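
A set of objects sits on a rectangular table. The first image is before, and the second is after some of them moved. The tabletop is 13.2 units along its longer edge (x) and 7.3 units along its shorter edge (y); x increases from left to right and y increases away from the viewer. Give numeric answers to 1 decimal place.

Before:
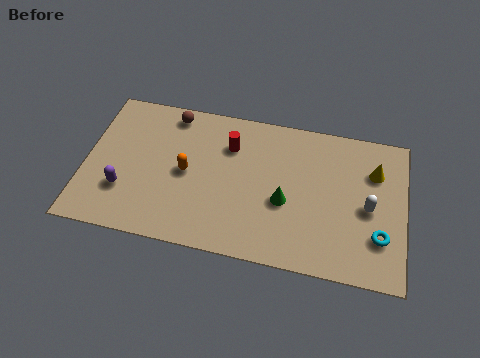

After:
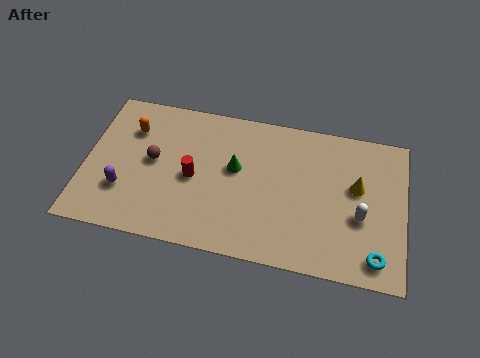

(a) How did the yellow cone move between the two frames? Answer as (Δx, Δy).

(-0.7, -0.9)

From the two frames, the yellow cone sits at roughly (11.9, 5.2) before and (11.2, 4.3) after.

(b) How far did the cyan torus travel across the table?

1.0

The cyan torus moved from about (12.2, 2.1) to (12.1, 1.1), a distance of √(0.1² + 1.0²) ≈ 1.0.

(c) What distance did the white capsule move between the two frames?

0.6

The white capsule moved from about (11.7, 3.4) to (11.4, 2.9), a distance of √(0.3² + 0.5²) ≈ 0.6.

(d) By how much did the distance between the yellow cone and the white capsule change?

-0.4

The distance was about 1.8 in the first image and 1.4 in the second, so they moved 0.4 units closer together.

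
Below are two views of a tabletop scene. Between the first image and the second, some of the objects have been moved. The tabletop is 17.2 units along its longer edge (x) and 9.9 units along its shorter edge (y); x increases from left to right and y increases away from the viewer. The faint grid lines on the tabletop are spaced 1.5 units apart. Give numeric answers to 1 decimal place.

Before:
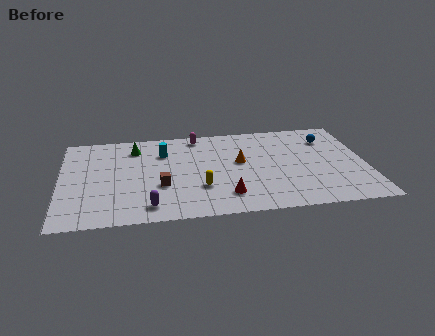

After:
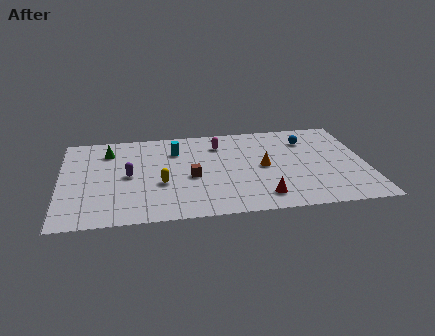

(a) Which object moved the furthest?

the purple capsule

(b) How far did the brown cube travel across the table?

1.8

The brown cube moved from about (5.6, 3.6) to (7.3, 4.3), a distance of √(1.7² + 0.7²) ≈ 1.8.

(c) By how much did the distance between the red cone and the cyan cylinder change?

+1.2

The distance was about 6.1 in the first image and 7.3 in the second, so they moved 1.2 units further apart.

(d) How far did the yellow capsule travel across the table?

2.3

From (7.8, 3.1) to (5.6, 3.8), the yellow capsule covered √(2.2² + 0.7²) ≈ 2.3 units.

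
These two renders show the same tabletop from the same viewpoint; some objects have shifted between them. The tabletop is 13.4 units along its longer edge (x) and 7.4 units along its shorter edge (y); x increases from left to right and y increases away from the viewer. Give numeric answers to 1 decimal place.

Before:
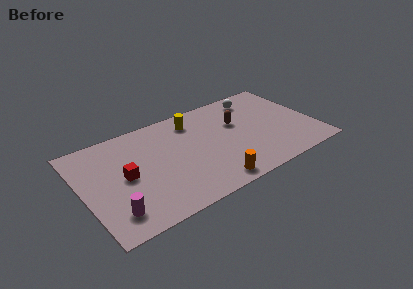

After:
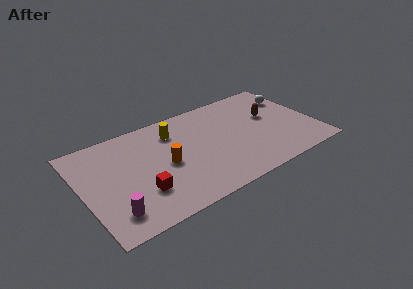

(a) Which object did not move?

the magenta cylinder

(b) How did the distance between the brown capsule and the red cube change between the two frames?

+1.4

The distance was about 6.8 in the first image and 8.2 in the second, so they moved 1.4 units further apart.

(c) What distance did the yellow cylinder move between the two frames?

1.2

The yellow cylinder was near (6.7, 6.0) before and (5.5, 5.7) after, so it travelled √(1.2² + 0.3²) ≈ 1.2 units.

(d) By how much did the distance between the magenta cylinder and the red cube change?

-0.6

The distance was about 2.4 in the first image and 1.8 in the second, so they moved 0.6 units closer together.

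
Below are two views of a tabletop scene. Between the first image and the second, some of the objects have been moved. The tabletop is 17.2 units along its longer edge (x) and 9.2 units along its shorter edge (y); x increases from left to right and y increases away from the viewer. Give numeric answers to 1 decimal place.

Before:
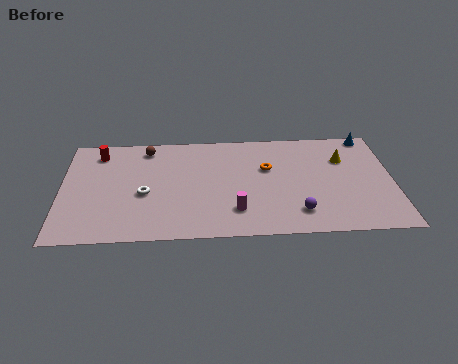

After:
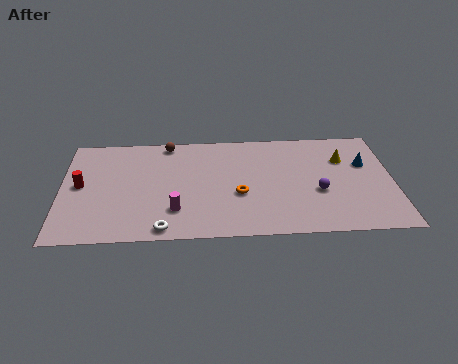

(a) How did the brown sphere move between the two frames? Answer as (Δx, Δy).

(1.1, 0.4)

The brown sphere was at about (4.4, 7.9) and moved to about (5.5, 8.3).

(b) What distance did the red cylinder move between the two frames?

2.9

From (1.9, 7.6) to (1.0, 4.8), the red cylinder covered √(0.9² + 2.8²) ≈ 2.9 units.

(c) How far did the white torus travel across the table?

3.2

The white torus was near (4.3, 3.9) before and (5.3, 0.9) after, so it travelled √(1.0² + 3.0²) ≈ 3.2 units.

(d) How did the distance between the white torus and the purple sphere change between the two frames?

+0.3

The distance was about 8.1 in the first image and 8.4 in the second, so they moved 0.3 units further apart.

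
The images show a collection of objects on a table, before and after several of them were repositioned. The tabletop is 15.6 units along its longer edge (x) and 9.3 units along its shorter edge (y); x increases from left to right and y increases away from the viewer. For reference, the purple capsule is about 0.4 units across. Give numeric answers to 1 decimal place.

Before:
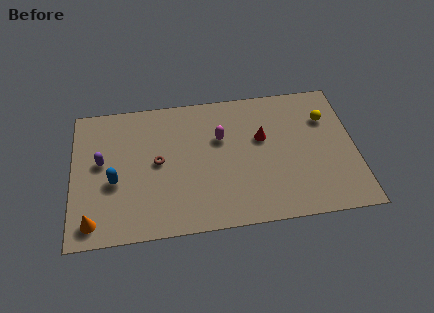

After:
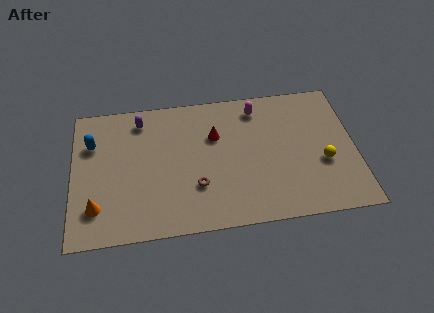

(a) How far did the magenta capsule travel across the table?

2.8

The magenta capsule was near (8.2, 6.0) before and (10.3, 7.8) after, so it travelled √(2.1² + 1.8²) ≈ 2.8 units.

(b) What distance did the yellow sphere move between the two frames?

3.0

From (14.1, 6.6) to (13.8, 3.6), the yellow sphere covered √(0.3² + 3.0²) ≈ 3.0 units.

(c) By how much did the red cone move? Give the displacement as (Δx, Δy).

(-2.6, 0.5)

The red cone was at about (10.5, 5.7) and moved to about (7.9, 6.2).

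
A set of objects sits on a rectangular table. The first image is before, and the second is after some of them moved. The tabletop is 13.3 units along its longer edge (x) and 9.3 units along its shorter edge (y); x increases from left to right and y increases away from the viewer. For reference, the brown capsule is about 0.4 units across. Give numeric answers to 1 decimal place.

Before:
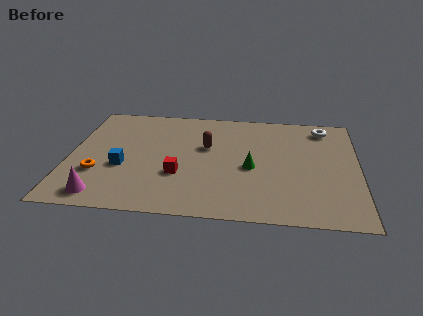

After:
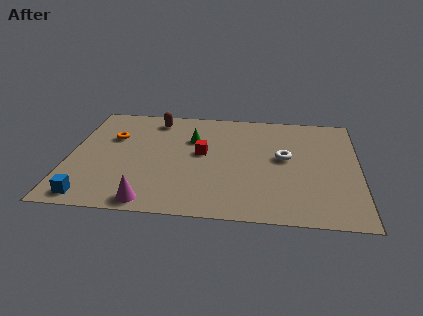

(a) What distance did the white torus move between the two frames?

3.3

From (11.7, 7.9) to (9.9, 5.1), the white torus covered √(1.8² + 2.8²) ≈ 3.3 units.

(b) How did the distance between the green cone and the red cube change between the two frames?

-2.1

The distance was about 3.4 in the first image and 1.3 in the second, so they moved 2.1 units closer together.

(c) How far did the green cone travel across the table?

3.6

The green cone was near (8.4, 4.1) before and (5.6, 6.3) after, so it travelled √(2.8² + 2.2²) ≈ 3.6 units.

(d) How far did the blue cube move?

2.9

The blue cube was near (2.5, 3.6) before and (1.2, 1.0) after, so it travelled √(1.3² + 2.6²) ≈ 2.9 units.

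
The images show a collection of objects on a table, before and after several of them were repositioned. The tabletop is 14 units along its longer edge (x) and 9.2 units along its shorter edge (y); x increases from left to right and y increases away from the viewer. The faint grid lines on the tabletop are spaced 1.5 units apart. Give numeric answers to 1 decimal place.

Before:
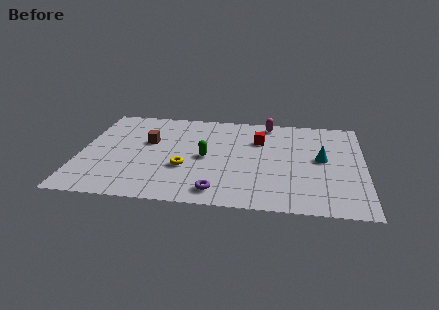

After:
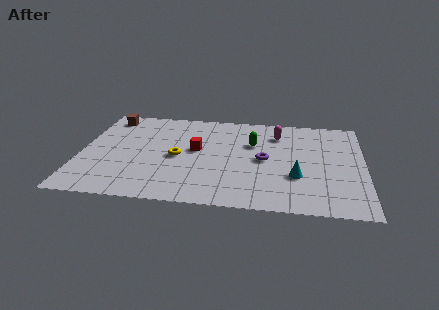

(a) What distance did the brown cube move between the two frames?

3.1

From (3.3, 5.6) to (1.2, 7.9), the brown cube covered √(2.1² + 2.3²) ≈ 3.1 units.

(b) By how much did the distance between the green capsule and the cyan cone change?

-2.1

Before: roughly 5.7 units apart; after: 3.6. That's 2.1 units closer together.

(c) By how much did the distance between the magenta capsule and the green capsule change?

-3.2

Before: roughly 4.8 units apart; after: 1.6. That's 3.2 units closer together.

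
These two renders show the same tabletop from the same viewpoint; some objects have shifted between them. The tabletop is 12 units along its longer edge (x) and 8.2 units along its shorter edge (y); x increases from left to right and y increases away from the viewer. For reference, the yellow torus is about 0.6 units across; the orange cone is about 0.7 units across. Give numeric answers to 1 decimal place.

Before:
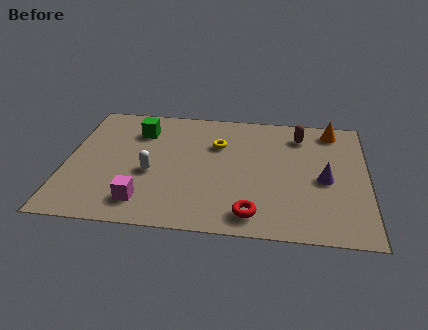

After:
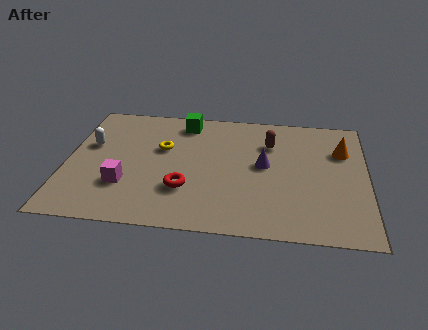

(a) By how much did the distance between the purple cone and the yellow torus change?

-0.5

Before: roughly 4.7 units apart; after: 4.2. That's 0.5 units closer together.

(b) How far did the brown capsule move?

1.4

The brown capsule was near (9.3, 6.6) before and (8.1, 5.9) after, so it travelled √(1.2² + 0.7²) ≈ 1.4 units.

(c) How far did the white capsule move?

3.0

The white capsule was near (3.4, 3.4) before and (0.9, 5.0) after, so it travelled √(2.5² + 1.6²) ≈ 3.0 units.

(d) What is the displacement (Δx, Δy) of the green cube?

(1.8, 0.8)

The green cube started near (2.8, 6.2) and ended near (4.6, 7.0).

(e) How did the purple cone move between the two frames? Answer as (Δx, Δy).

(-2.4, 0.7)

The purple cone was at about (10.3, 3.7) and moved to about (7.9, 4.4).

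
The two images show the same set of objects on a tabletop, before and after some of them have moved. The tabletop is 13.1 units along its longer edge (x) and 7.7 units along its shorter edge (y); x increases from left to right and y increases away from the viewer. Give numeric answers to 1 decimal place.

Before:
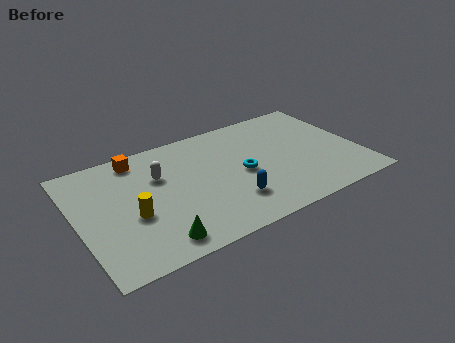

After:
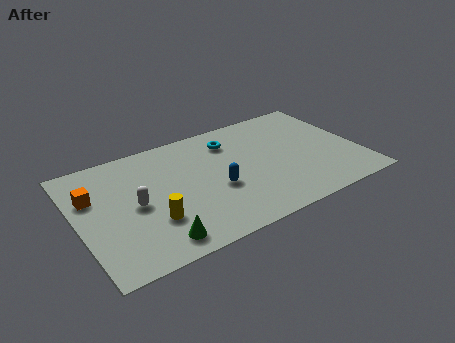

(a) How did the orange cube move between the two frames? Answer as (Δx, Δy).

(-2.3, -1.6)

From the two frames, the orange cube sits at roughly (3.1, 6.7) before and (0.8, 5.1) after.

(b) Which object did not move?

the green cone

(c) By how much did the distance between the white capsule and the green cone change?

-1.4

Before: roughly 4.1 units apart; after: 2.7. That's 1.4 units closer together.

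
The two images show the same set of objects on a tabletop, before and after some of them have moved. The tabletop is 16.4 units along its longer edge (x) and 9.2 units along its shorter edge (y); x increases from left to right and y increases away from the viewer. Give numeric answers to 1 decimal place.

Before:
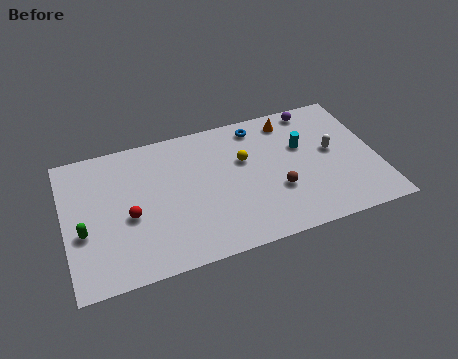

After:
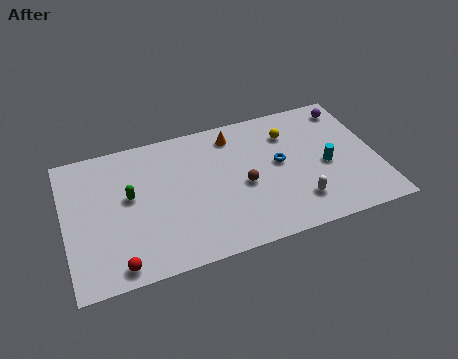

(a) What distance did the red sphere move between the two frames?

3.0

From (3.3, 3.9) to (2.5, 1.0), the red sphere covered √(0.8² + 2.9²) ≈ 3.0 units.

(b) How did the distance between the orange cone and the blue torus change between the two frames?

+1.8

The distance was about 1.7 in the first image and 3.5 in the second, so they moved 1.8 units further apart.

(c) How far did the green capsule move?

3.0

The green capsule moved from about (0.9, 3.6) to (3.4, 5.2), a distance of √(2.5² + 1.6²) ≈ 3.0.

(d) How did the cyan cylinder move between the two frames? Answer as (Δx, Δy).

(1.1, -1.7)

The cyan cylinder was at about (12.6, 5.8) and moved to about (13.7, 4.1).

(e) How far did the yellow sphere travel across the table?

2.7

From (9.5, 5.8) to (12.0, 6.9), the yellow sphere covered √(2.5² + 1.1²) ≈ 2.7 units.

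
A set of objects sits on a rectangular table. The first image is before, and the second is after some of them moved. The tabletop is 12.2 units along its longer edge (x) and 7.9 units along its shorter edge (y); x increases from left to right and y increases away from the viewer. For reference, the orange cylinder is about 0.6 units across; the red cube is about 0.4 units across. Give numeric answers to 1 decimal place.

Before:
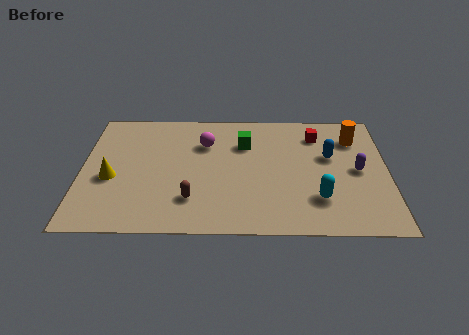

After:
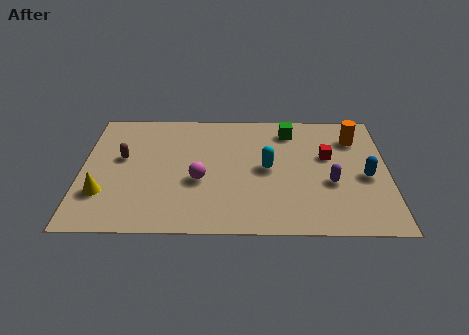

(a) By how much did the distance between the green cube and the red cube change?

-0.7

They were about 3.0 units apart before and 2.3 after — 0.7 units closer together.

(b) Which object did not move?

the orange cylinder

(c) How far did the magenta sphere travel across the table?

2.4

From (4.9, 5.6) to (4.7, 3.2), the magenta sphere covered √(0.2² + 2.4²) ≈ 2.4 units.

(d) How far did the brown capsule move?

3.8

From (4.4, 2.0) to (1.6, 4.6), the brown capsule covered √(2.8² + 2.6²) ≈ 3.8 units.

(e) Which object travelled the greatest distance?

the brown capsule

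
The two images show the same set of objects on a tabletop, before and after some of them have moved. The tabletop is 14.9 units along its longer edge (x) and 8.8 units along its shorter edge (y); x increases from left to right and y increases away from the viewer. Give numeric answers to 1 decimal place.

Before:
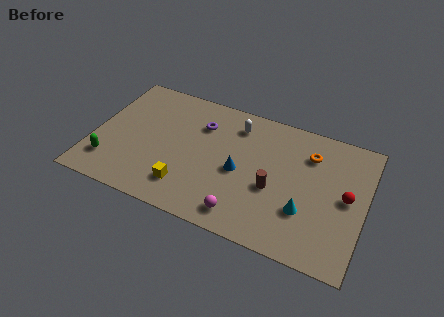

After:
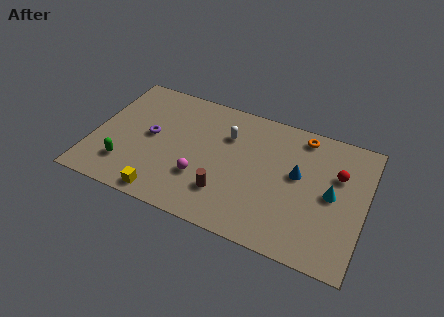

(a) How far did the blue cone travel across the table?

3.3

The blue cone was near (8.1, 4.0) before and (11.2, 5.0) after, so it travelled √(3.1² + 1.0²) ≈ 3.3 units.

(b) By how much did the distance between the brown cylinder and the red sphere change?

+2.8

The distance was about 4.0 in the first image and 6.8 in the second, so they moved 2.8 units further apart.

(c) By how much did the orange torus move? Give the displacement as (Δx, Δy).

(-0.5, 1.1)

From the two frames, the orange torus sits at roughly (11.7, 6.6) before and (11.2, 7.7) after.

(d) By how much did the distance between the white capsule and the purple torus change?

+2.4

Before: roughly 2.0 units apart; after: 4.4. That's 2.4 units further apart.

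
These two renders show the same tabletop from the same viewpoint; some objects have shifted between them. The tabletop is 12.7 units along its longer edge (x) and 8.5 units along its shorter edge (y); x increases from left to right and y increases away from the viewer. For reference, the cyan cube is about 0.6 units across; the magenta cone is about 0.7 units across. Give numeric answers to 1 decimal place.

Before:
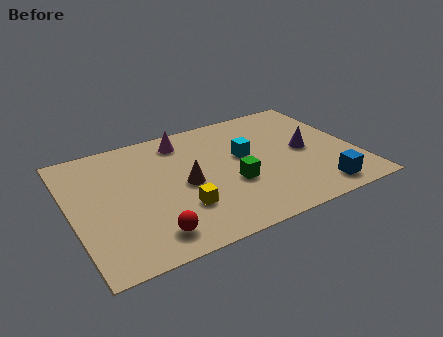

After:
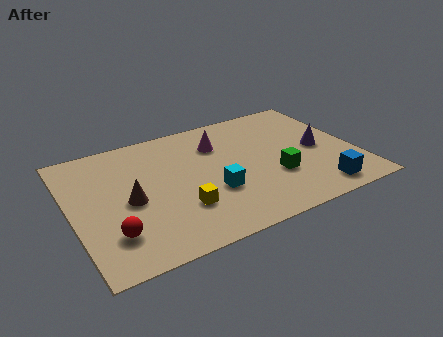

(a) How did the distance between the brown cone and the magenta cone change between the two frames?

+1.8

Before: roughly 3.1 units apart; after: 4.9. That's 1.8 units further apart.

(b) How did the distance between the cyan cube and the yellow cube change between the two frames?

-2.4

They were about 4.0 units apart before and 1.6 after — 2.4 units closer together.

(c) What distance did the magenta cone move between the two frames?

1.7

The magenta cone moved from about (5.3, 7.1) to (6.8, 6.2), a distance of √(1.5² + 0.9²) ≈ 1.7.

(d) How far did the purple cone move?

0.6

The purple cone moved from about (10.5, 4.2) to (11.1, 4.1), a distance of √(0.6² + 0.1²) ≈ 0.6.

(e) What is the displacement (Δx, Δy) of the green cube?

(1.9, -0.3)

From the two frames, the green cube sits at roughly (7.0, 3.2) before and (8.9, 2.9) after.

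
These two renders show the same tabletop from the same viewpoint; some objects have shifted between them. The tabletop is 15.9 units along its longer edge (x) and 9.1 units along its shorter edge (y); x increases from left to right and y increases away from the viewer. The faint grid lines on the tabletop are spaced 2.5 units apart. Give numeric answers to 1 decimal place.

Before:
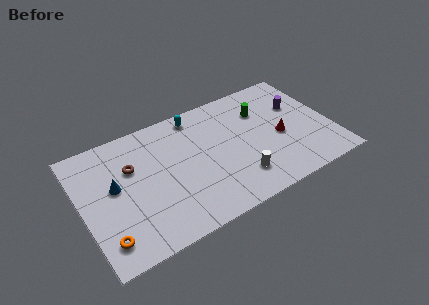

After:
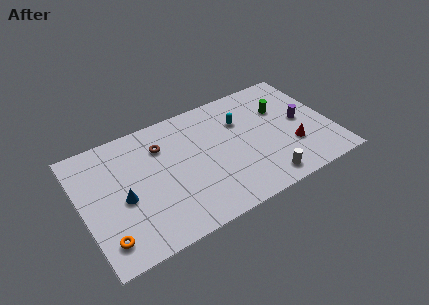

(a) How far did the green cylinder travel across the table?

1.3

From (11.8, 6.5) to (13.0, 6.1), the green cylinder covered √(1.2² + 0.4²) ≈ 1.3 units.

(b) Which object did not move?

the orange torus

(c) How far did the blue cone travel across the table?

1.2

From (2.1, 5.1) to (2.5, 4.0), the blue cone covered √(0.4² + 1.1²) ≈ 1.2 units.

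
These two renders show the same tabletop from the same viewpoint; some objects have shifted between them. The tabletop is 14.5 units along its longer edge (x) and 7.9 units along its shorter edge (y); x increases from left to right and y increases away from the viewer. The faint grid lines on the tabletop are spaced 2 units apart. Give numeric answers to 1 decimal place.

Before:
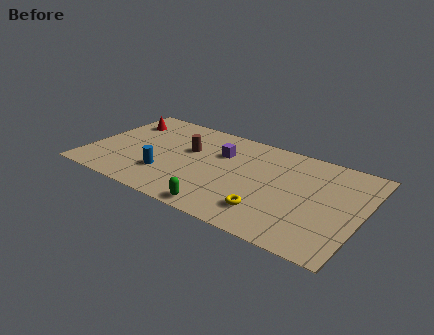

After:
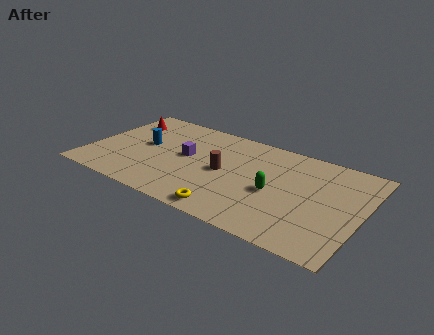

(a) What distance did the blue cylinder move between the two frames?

2.5

From (4.3, 2.3) to (2.8, 4.3), the blue cylinder covered √(1.5² + 2.0²) ≈ 2.5 units.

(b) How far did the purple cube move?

2.0

From (6.8, 5.4) to (5.1, 4.3), the purple cube covered √(1.7² + 1.1²) ≈ 2.0 units.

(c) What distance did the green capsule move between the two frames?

3.6

The green capsule moved from about (7.6, 0.8) to (10.0, 3.5), a distance of √(2.4² + 2.7²) ≈ 3.6.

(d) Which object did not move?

the red cone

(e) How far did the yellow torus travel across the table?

2.1

The yellow torus moved from about (9.9, 1.8) to (8.0, 0.9), a distance of √(1.9² + 0.9²) ≈ 2.1.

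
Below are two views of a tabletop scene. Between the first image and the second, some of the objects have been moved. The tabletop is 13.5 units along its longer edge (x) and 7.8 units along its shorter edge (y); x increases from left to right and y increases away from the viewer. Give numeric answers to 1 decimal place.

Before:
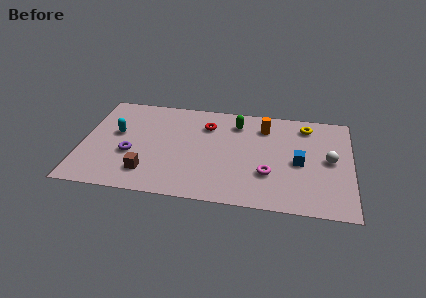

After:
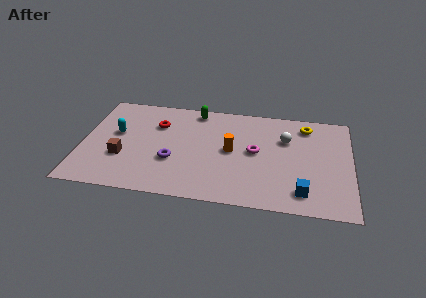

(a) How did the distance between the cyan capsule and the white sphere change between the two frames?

-2.2

They were about 10.7 units apart before and 8.5 after — 2.2 units closer together.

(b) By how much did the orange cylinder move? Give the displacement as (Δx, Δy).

(-1.6, -2.1)

From the two frames, the orange cylinder sits at roughly (9.1, 6.1) before and (7.5, 4.0) after.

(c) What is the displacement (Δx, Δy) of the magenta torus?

(-0.7, 1.6)

The magenta torus was at about (9.4, 2.5) and moved to about (8.7, 4.1).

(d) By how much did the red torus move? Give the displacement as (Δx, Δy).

(-2.5, -0.3)

The red torus was at about (6.2, 5.8) and moved to about (3.7, 5.5).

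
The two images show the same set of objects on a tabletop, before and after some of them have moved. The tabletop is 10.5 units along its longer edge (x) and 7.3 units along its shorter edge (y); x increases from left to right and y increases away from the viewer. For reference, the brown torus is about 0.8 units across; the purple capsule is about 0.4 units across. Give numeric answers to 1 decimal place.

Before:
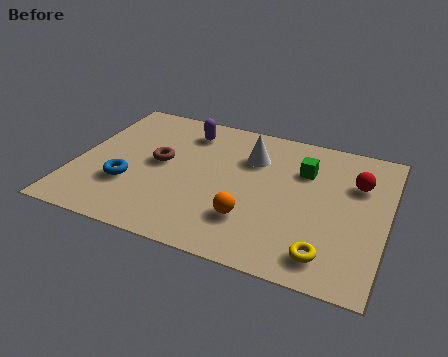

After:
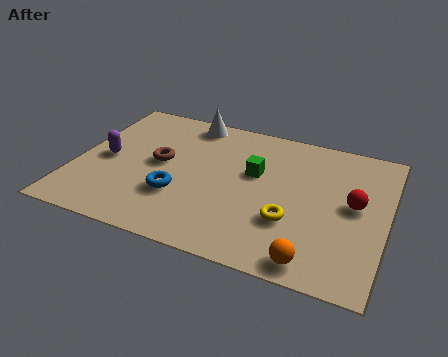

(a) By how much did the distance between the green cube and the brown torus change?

-1.7

The distance was about 4.9 in the first image and 3.2 in the second, so they moved 1.7 units closer together.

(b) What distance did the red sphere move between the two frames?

1.1

From (9.4, 5.0) to (9.4, 3.9), the red sphere covered √(0.0² + 1.1²) ≈ 1.1 units.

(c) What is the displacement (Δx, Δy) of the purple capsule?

(-2.5, -2.4)

The purple capsule was at about (3.5, 5.9) and moved to about (1.0, 3.5).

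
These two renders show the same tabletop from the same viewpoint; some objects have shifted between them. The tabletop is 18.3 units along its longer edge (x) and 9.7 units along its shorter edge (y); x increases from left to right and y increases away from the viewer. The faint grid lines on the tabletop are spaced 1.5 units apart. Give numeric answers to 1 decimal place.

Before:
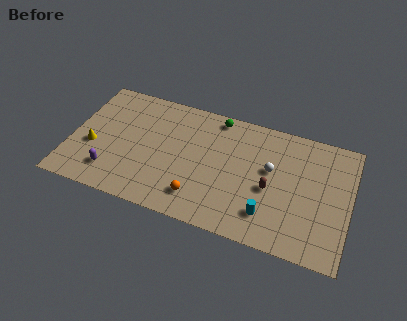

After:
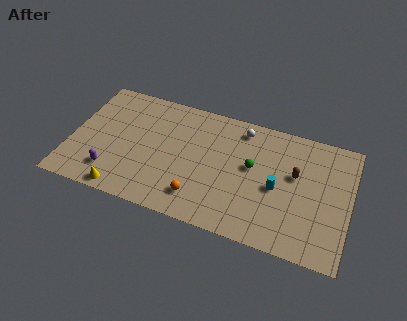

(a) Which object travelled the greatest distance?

the green sphere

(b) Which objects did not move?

the orange sphere and the purple capsule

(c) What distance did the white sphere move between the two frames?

3.3

From (13.1, 5.7) to (11.0, 8.3), the white sphere covered √(2.1² + 2.6²) ≈ 3.3 units.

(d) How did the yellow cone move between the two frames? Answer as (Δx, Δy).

(2.3, -2.9)

From the two frames, the yellow cone sits at roughly (1.5, 3.8) before and (3.8, 0.9) after.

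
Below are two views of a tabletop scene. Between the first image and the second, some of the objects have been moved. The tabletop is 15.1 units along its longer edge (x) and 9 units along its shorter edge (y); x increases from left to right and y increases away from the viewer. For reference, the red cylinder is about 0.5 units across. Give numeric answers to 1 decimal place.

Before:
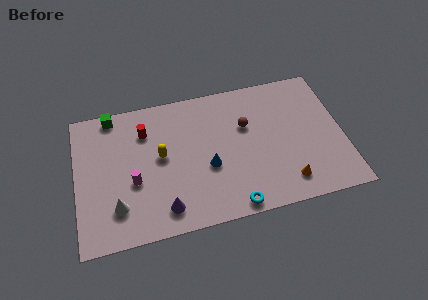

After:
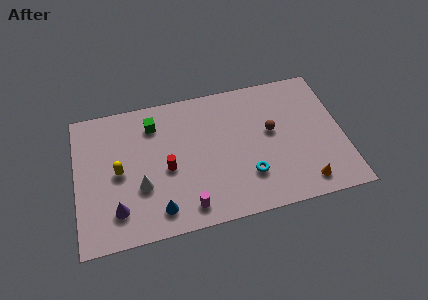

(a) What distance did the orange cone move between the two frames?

1.0

The orange cone moved from about (11.7, 1.6) to (12.7, 1.3), a distance of √(1.0² + 0.3²) ≈ 1.0.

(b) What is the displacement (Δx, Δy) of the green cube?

(2.3, -1.1)

The green cube was at about (2.2, 8.2) and moved to about (4.5, 7.1).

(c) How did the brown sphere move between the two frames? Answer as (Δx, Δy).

(1.4, -0.7)

From the two frames, the brown sphere sits at roughly (9.7, 5.8) before and (11.1, 5.1) after.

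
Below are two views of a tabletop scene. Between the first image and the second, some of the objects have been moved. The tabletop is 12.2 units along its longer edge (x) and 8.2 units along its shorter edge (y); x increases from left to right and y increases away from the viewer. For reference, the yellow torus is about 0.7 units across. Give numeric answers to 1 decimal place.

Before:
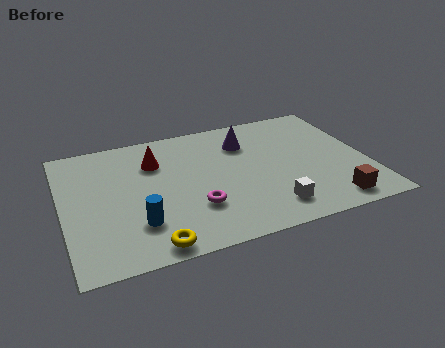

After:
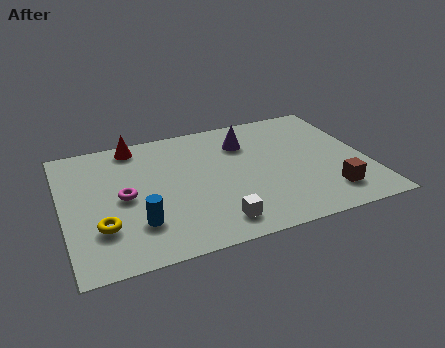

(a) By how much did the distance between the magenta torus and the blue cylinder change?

-0.5

Before: roughly 2.3 units apart; after: 1.8. That's 0.5 units closer together.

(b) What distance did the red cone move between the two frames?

1.6

The red cone moved from about (3.8, 5.9) to (3.1, 7.3), a distance of √(0.7² + 1.4²) ≈ 1.6.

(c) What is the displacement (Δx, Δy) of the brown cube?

(0.0, 0.6)

The brown cube was at about (10.4, 1.1) and moved to about (10.4, 1.7).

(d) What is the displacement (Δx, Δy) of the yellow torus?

(-1.8, 1.6)

The yellow torus was at about (3.2, 0.8) and moved to about (1.4, 2.4).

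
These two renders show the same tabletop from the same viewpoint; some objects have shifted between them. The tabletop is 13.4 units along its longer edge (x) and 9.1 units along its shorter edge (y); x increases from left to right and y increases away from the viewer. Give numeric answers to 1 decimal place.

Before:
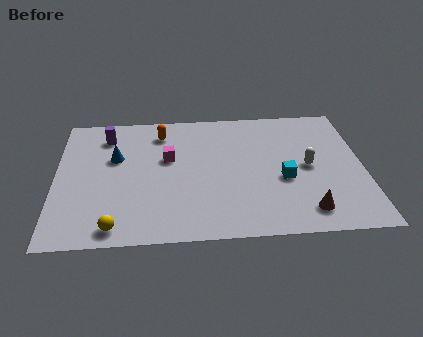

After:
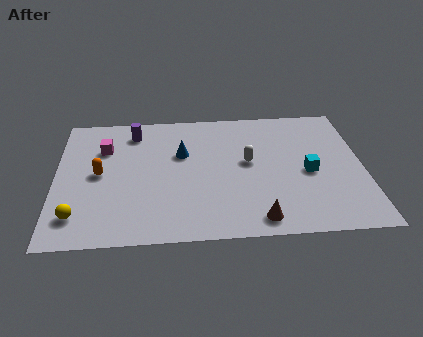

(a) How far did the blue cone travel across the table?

2.9

The blue cone moved from about (2.6, 5.7) to (5.5, 5.8), a distance of √(2.9² + 0.1²) ≈ 2.9.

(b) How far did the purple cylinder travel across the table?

1.2

From (2.2, 7.3) to (3.4, 7.5), the purple cylinder covered √(1.2² + 0.2²) ≈ 1.2 units.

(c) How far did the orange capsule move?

3.9

The orange capsule moved from about (4.6, 7.4) to (1.9, 4.6), a distance of √(2.7² + 2.8²) ≈ 3.9.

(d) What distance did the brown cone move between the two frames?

2.1

From (10.8, 1.5) to (8.7, 1.1), the brown cone covered √(2.1² + 0.4²) ≈ 2.1 units.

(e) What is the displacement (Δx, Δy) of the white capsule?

(-2.6, 0.5)

The white capsule was at about (11.0, 4.5) and moved to about (8.4, 5.0).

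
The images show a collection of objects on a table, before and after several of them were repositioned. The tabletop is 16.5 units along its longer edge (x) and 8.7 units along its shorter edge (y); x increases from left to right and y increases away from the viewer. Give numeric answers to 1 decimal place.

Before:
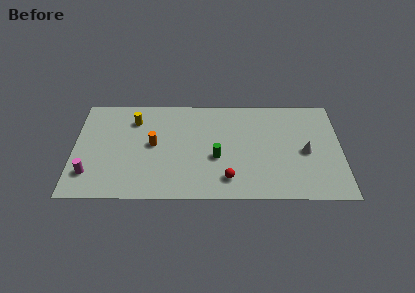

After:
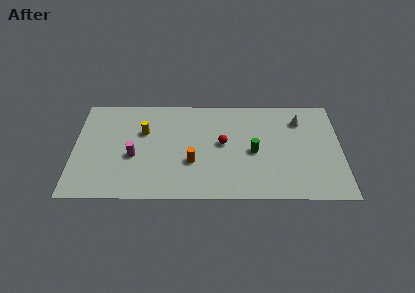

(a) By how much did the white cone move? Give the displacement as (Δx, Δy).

(-0.3, 2.7)

From the two frames, the white cone sits at roughly (14.3, 4.0) before and (14.0, 6.7) after.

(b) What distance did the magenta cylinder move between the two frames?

3.1

The magenta cylinder moved from about (1.0, 2.1) to (3.7, 3.6), a distance of √(2.7² + 1.5²) ≈ 3.1.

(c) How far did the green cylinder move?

2.4

The green cylinder was near (8.8, 3.5) before and (11.1, 4.0) after, so it travelled √(2.3² + 0.5²) ≈ 2.4 units.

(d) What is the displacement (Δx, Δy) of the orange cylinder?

(2.4, -1.5)

The orange cylinder was at about (4.9, 4.6) and moved to about (7.3, 3.1).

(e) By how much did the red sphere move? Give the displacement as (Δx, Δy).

(-0.3, 3.0)

From the two frames, the red sphere sits at roughly (9.5, 1.7) before and (9.2, 4.7) after.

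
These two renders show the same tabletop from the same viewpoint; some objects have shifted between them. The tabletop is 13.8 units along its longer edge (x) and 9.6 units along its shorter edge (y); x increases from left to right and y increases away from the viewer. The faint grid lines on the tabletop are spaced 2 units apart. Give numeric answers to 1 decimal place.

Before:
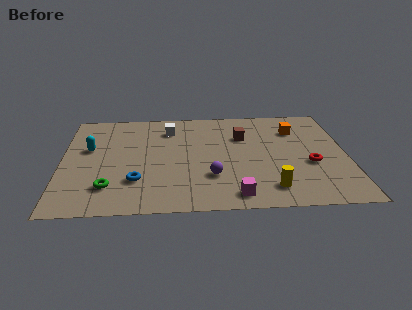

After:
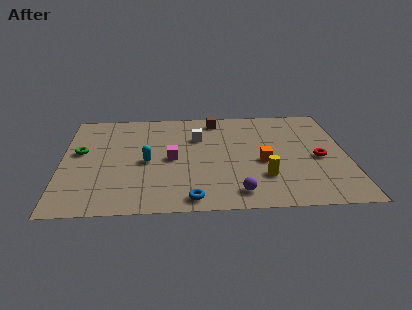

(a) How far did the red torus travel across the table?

0.6

The red torus moved from about (12.0, 3.8) to (12.4, 4.3), a distance of √(0.4² + 0.5²) ≈ 0.6.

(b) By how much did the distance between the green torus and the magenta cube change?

-1.6

They were about 6.1 units apart before and 4.5 after — 1.6 units closer together.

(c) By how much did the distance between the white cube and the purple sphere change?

+0.5

Before: roughly 5.0 units apart; after: 5.5. That's 0.5 units further apart.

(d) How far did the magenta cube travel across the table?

4.5

The magenta cube moved from about (8.3, 1.2) to (5.3, 4.6), a distance of √(3.0² + 3.4²) ≈ 4.5.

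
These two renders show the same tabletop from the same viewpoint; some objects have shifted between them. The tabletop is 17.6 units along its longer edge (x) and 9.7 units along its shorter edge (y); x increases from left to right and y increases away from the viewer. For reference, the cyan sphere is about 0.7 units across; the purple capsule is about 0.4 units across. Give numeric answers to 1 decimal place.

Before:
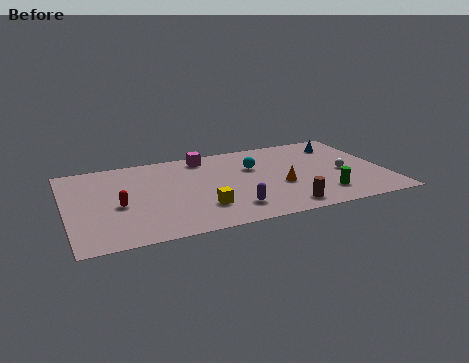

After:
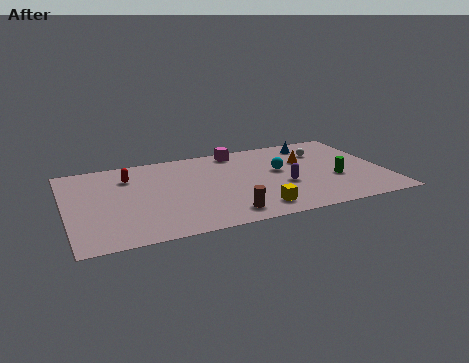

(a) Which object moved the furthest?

the purple capsule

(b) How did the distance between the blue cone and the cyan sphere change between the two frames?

-1.9

Before: roughly 5.3 units apart; after: 3.4. That's 1.9 units closer together.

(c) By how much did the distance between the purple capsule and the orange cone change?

-0.5

The distance was about 3.4 in the first image and 2.9 in the second, so they moved 0.5 units closer together.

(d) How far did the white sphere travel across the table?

2.9

From (15.3, 4.3) to (14.5, 7.1), the white sphere covered √(0.8² + 2.8²) ≈ 2.9 units.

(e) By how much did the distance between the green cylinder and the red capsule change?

+0.5

They were about 11.3 units apart before and 11.8 after — 0.5 units further apart.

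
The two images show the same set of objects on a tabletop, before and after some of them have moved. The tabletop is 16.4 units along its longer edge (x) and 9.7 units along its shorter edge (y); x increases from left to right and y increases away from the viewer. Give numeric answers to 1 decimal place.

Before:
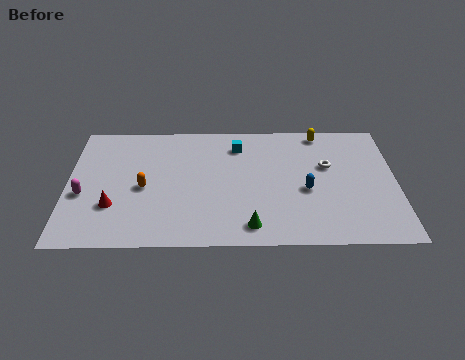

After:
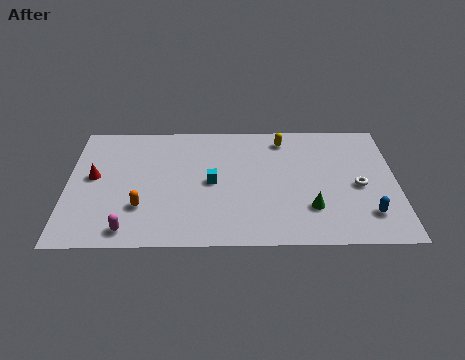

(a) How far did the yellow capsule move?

2.0

The yellow capsule was near (12.7, 8.7) before and (10.8, 8.2) after, so it travelled √(1.9² + 0.5²) ≈ 2.0 units.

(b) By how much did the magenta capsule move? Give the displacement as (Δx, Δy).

(2.3, -2.7)

The magenta capsule started near (0.8, 3.9) and ended near (3.1, 1.2).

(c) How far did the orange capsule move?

1.5

From (3.8, 4.4) to (3.7, 2.9), the orange capsule covered √(0.1² + 1.5²) ≈ 1.5 units.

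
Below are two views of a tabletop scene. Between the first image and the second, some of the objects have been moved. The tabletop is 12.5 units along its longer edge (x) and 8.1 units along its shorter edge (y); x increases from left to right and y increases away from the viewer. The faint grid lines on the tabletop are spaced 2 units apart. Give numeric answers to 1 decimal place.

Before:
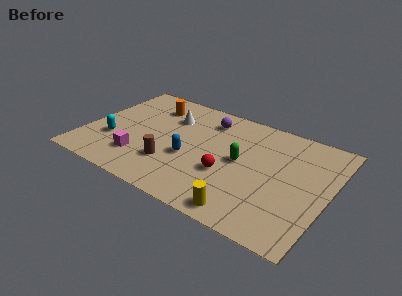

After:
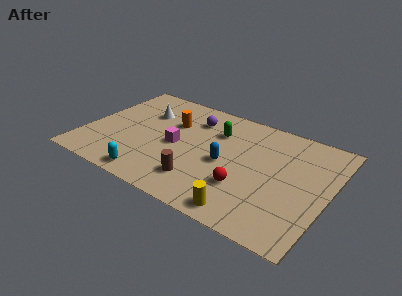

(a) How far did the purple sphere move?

0.8

From (5.9, 6.5) to (5.2, 6.2), the purple sphere covered √(0.7² + 0.3²) ≈ 0.8 units.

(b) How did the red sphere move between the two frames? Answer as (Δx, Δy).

(1.0, -0.5)

From the two frames, the red sphere sits at roughly (7.5, 3.0) before and (8.5, 2.5) after.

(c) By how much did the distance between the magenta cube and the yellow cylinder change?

-0.8

They were about 5.8 units apart before and 5.0 after — 0.8 units closer together.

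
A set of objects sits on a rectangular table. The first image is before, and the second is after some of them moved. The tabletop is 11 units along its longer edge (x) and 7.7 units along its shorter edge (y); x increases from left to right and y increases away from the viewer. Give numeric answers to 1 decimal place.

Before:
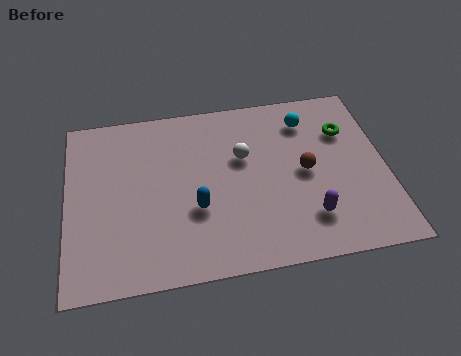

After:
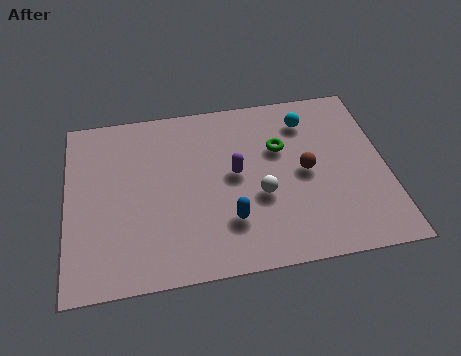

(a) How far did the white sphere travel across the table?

1.9

The white sphere was near (6.1, 4.8) before and (6.6, 3.0) after, so it travelled √(0.5² + 1.8²) ≈ 1.9 units.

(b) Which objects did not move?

the brown sphere and the cyan sphere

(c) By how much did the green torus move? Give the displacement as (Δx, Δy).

(-2.3, -0.4)

From the two frames, the green torus sits at roughly (9.7, 5.4) before and (7.4, 5.0) after.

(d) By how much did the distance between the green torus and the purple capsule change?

-2.1

Before: roughly 3.9 units apart; after: 1.8. That's 2.1 units closer together.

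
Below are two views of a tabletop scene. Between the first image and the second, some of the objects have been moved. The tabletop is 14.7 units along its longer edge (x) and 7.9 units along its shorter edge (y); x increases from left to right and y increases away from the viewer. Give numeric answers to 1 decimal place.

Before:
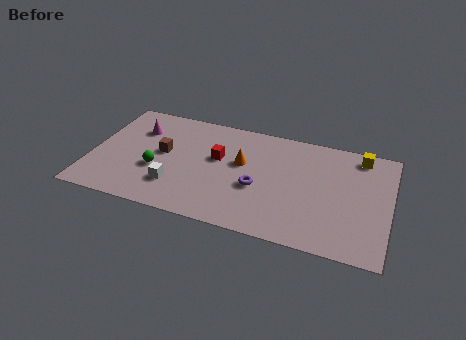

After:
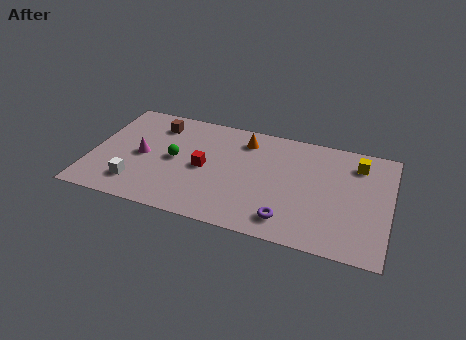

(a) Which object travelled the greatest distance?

the purple torus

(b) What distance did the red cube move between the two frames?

1.1

The red cube was near (6.2, 4.7) before and (5.6, 3.8) after, so it travelled √(0.6² + 0.9²) ≈ 1.1 units.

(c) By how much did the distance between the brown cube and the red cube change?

+0.9

The distance was about 2.7 in the first image and 3.6 in the second, so they moved 0.9 units further apart.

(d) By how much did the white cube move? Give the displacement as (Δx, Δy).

(-1.9, -0.4)

The white cube started near (4.3, 2.1) and ended near (2.4, 1.7).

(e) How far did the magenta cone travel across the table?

1.9

The magenta cone was near (2.1, 5.7) before and (2.5, 3.8) after, so it travelled √(0.4² + 1.9²) ≈ 1.9 units.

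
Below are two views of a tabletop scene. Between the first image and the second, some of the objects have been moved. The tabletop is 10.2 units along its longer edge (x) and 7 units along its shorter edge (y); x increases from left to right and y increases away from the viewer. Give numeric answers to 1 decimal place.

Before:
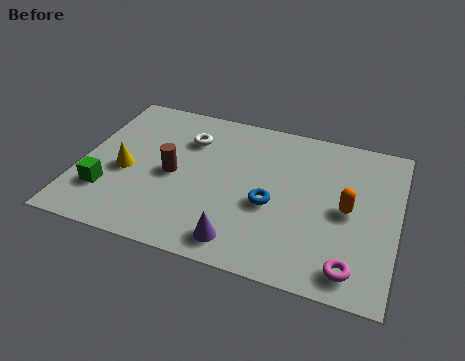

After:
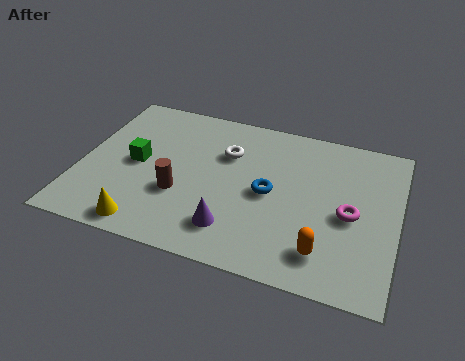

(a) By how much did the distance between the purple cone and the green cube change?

-0.6

Before: roughly 4.5 units apart; after: 3.9. That's 0.6 units closer together.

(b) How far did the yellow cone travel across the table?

2.4

From (1.5, 3.0) to (2.4, 0.8), the yellow cone covered √(0.9² + 2.2²) ≈ 2.4 units.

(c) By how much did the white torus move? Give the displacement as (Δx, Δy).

(1.3, -0.3)

The white torus started near (3.3, 5.1) and ended near (4.6, 4.8).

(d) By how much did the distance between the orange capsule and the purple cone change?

-1.1

Before: roughly 4.0 units apart; after: 2.9. That's 1.1 units closer together.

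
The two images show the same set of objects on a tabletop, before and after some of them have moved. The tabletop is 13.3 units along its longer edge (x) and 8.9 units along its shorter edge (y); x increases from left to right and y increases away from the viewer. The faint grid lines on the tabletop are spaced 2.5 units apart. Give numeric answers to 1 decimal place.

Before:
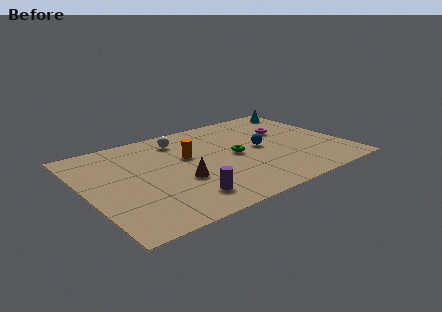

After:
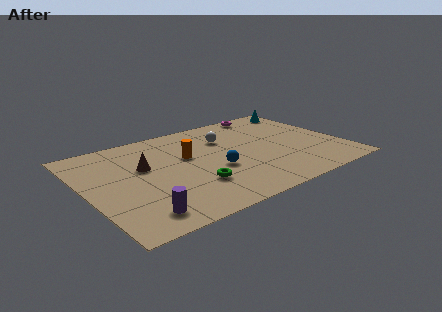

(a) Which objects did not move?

the cyan cone and the orange cylinder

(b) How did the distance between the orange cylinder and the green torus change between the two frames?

+0.3

They were about 2.5 units apart before and 2.8 after — 0.3 units further apart.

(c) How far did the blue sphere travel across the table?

2.8

The blue sphere moved from about (9.1, 4.5) to (6.5, 3.5), a distance of √(2.6² + 1.0²) ≈ 2.8.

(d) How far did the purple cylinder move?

2.4

The purple cylinder was near (4.5, 1.7) before and (2.1, 1.4) after, so it travelled √(2.4² + 0.3²) ≈ 2.4 units.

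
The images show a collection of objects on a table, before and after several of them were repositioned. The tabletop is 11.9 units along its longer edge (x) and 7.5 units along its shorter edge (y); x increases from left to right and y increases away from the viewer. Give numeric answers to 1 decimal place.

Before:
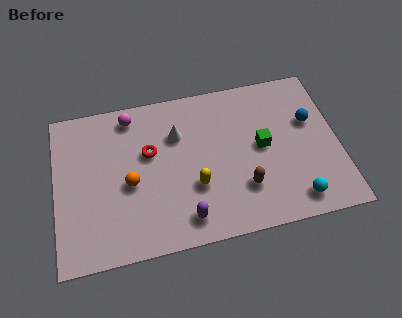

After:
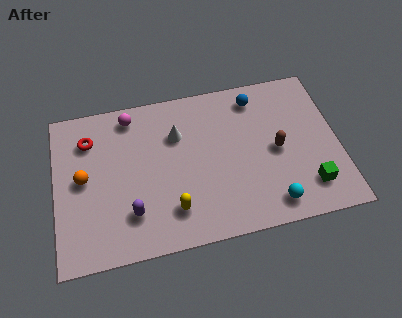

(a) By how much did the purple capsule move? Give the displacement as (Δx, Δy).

(-2.2, 0.7)

From the two frames, the purple capsule sits at roughly (5.3, 1.2) before and (3.1, 1.9) after.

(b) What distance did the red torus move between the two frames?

2.7

From (4.0, 4.6) to (1.5, 5.7), the red torus covered √(2.5² + 1.1²) ≈ 2.7 units.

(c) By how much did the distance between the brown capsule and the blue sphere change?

-1.2

The distance was about 4.0 in the first image and 2.8 in the second, so they moved 1.2 units closer together.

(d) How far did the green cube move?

2.9

From (8.7, 3.9) to (10.5, 1.6), the green cube covered √(1.8² + 2.3²) ≈ 2.9 units.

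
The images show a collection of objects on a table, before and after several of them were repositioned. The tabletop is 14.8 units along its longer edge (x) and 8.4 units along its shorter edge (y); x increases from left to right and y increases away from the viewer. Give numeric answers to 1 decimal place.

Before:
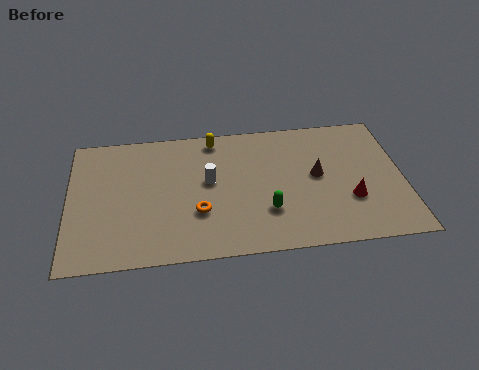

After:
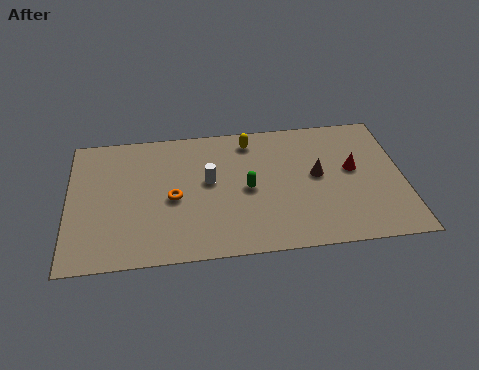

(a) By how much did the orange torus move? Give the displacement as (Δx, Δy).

(-1.1, 1.0)

The orange torus started near (5.7, 2.8) and ended near (4.6, 3.8).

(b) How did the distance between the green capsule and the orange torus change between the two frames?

+0.3

Before: roughly 3.0 units apart; after: 3.3. That's 0.3 units further apart.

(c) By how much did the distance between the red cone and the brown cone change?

-0.6

Before: roughly 2.2 units apart; after: 1.6. That's 0.6 units closer together.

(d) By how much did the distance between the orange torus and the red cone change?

+1.4

They were about 6.7 units apart before and 8.1 after — 1.4 units further apart.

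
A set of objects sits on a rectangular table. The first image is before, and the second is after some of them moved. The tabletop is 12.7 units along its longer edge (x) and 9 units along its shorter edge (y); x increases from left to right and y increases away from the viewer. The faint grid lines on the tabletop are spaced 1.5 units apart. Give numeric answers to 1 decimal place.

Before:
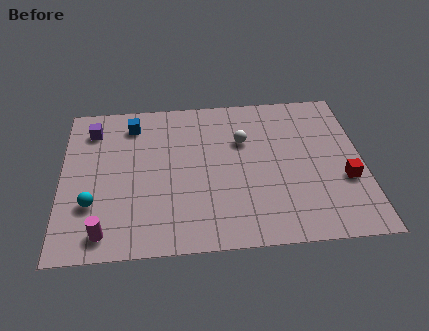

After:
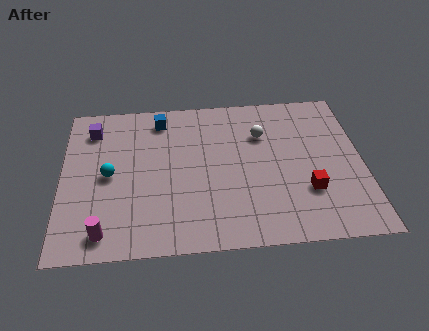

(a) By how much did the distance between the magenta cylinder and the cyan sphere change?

+1.5

The distance was about 1.7 in the first image and 3.2 in the second, so they moved 1.5 units further apart.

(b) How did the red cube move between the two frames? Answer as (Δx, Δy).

(-1.6, -0.5)

The red cube was at about (11.9, 3.3) and moved to about (10.3, 2.8).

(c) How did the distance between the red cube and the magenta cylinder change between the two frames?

-1.7

Before: roughly 10.3 units apart; after: 8.6. That's 1.7 units closer together.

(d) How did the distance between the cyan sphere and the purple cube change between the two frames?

-1.5

They were about 4.4 units apart before and 2.9 after — 1.5 units closer together.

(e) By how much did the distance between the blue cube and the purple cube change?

+1.2

They were about 1.7 units apart before and 2.9 after — 1.2 units further apart.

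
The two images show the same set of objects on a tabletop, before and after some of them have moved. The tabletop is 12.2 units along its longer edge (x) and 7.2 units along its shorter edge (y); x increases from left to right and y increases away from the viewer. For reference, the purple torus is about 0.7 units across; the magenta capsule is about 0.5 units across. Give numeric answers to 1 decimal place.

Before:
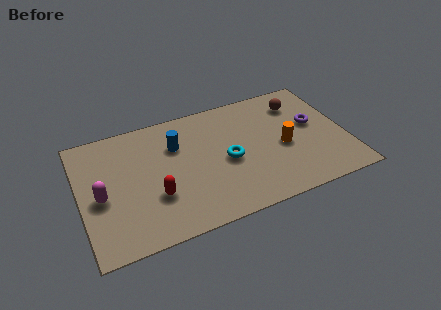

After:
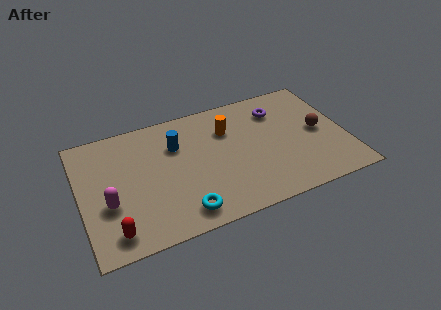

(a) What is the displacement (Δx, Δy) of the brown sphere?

(0.7, -2.0)

The brown sphere was at about (10.3, 5.6) and moved to about (11.0, 3.6).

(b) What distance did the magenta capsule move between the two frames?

0.6

From (0.9, 3.2) to (1.2, 2.7), the magenta capsule covered √(0.3² + 0.5²) ≈ 0.6 units.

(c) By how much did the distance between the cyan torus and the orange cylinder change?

+2.1

Before: roughly 2.6 units apart; after: 4.7. That's 2.1 units further apart.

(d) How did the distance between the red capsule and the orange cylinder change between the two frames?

+0.8

Before: roughly 6.1 units apart; after: 6.9. That's 0.8 units further apart.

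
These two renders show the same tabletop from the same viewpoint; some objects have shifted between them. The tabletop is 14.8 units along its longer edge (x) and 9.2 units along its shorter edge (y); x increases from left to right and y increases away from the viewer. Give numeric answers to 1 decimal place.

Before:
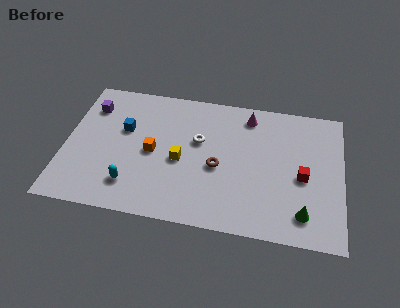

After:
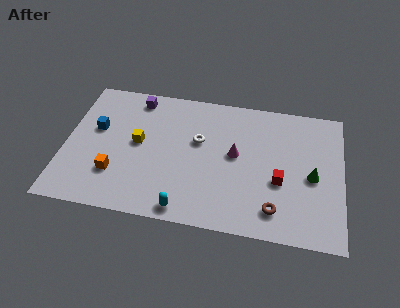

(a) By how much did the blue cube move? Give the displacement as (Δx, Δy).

(-1.5, -0.2)

The blue cube was at about (3.1, 5.7) and moved to about (1.6, 5.5).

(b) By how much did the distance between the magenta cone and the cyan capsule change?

-3.5

Before: roughly 8.3 units apart; after: 4.8. That's 3.5 units closer together.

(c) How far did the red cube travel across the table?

1.3

From (12.7, 4.1) to (11.5, 3.6), the red cube covered √(1.2² + 0.5²) ≈ 1.3 units.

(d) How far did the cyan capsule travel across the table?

3.1

The cyan capsule was near (3.7, 2.0) before and (6.6, 0.9) after, so it travelled √(2.9² + 1.1²) ≈ 3.1 units.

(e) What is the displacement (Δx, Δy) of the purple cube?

(2.4, 1.0)

From the two frames, the purple cube sits at roughly (1.2, 7.0) before and (3.6, 8.0) after.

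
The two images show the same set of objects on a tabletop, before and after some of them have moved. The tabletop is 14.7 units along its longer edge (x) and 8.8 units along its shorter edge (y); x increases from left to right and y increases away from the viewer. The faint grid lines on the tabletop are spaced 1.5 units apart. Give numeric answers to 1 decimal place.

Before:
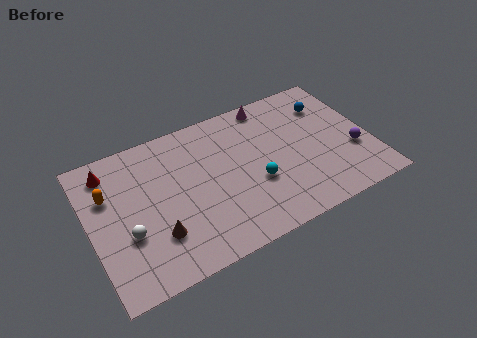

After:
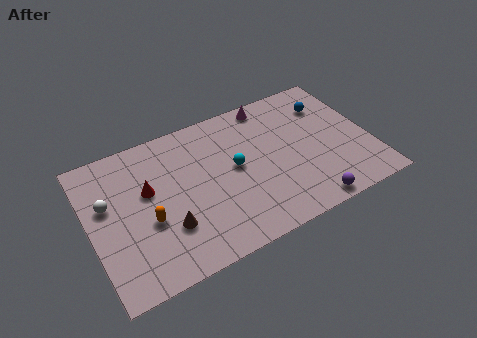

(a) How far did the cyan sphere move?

1.7

From (8.5, 3.3) to (7.6, 4.7), the cyan sphere covered √(0.9² + 1.4²) ≈ 1.7 units.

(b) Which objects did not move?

the blue sphere and the magenta cone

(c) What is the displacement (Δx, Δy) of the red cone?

(1.8, -2.0)

The red cone started near (1.3, 7.3) and ended near (3.1, 5.3).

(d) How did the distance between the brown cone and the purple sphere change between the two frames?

-3.2

The distance was about 10.5 in the first image and 7.3 in the second, so they moved 3.2 units closer together.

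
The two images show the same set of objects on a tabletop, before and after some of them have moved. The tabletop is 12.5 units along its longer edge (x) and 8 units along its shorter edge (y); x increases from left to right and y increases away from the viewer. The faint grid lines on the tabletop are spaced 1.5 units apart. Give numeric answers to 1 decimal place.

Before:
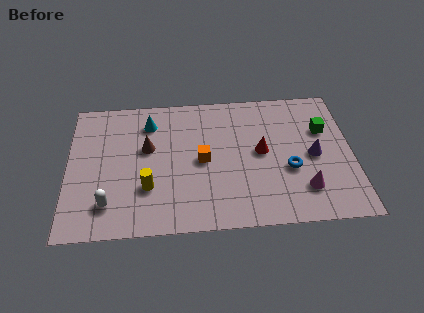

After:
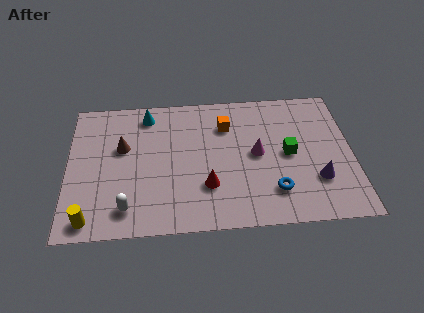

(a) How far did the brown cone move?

1.1

The brown cone was near (3.5, 4.8) before and (2.4, 4.9) after, so it travelled √(1.1² + 0.1²) ≈ 1.1 units.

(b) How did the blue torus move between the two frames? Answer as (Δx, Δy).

(-0.7, -1.2)

The blue torus started near (9.7, 3.1) and ended near (9.0, 1.9).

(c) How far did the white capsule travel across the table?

0.9

From (1.8, 1.7) to (2.6, 1.4), the white capsule covered √(0.8² + 0.3²) ≈ 0.9 units.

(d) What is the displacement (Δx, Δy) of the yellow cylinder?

(-2.5, -1.6)

The yellow cylinder started near (3.5, 2.5) and ended near (1.0, 0.9).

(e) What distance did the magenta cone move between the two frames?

3.0

The magenta cone was near (10.3, 1.9) before and (8.3, 4.1) after, so it travelled √(2.0² + 2.2²) ≈ 3.0 units.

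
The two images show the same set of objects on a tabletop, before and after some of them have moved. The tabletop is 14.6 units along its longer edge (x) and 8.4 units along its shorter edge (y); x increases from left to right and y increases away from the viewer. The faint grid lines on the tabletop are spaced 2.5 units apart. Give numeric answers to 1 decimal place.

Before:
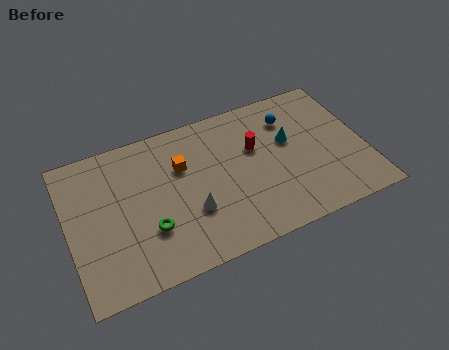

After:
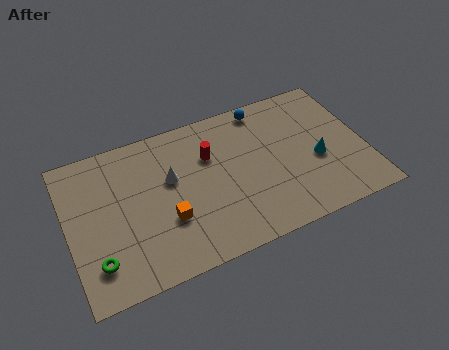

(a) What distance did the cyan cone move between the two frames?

2.0

The cyan cone was near (11.0, 5.1) before and (12.2, 3.5) after, so it travelled √(1.2² + 1.6²) ≈ 2.0 units.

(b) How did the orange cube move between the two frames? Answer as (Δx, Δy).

(-1.0, -2.7)

The orange cube was at about (5.7, 5.6) and moved to about (4.7, 2.9).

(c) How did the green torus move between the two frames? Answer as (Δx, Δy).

(-2.6, -0.8)

From the two frames, the green torus sits at roughly (3.8, 2.7) before and (1.2, 1.9) after.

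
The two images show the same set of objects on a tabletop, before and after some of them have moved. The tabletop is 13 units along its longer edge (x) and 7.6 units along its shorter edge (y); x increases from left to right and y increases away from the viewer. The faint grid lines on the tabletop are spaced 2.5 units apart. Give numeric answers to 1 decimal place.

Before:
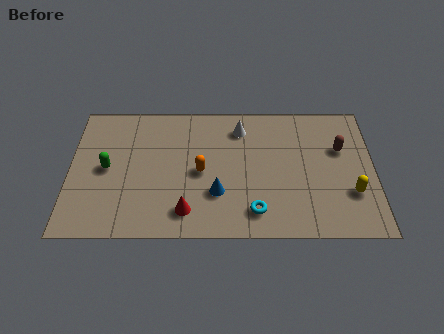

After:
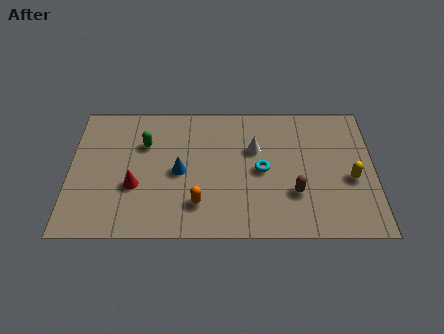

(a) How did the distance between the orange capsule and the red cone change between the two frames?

+0.6

They were about 2.3 units apart before and 2.9 after — 0.6 units further apart.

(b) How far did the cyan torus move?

2.3

The cyan torus moved from about (7.9, 1.4) to (8.2, 3.7), a distance of √(0.3² + 2.3²) ≈ 2.3.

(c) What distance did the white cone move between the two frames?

1.3

From (7.3, 6.1) to (7.9, 4.9), the white cone covered √(0.6² + 1.2²) ≈ 1.3 units.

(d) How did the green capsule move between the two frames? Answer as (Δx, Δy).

(1.6, 1.4)

The green capsule was at about (1.6, 3.8) and moved to about (3.2, 5.2).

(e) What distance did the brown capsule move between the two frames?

3.2

The brown capsule moved from about (11.6, 4.9) to (9.6, 2.4), a distance of √(2.0² + 2.5²) ≈ 3.2.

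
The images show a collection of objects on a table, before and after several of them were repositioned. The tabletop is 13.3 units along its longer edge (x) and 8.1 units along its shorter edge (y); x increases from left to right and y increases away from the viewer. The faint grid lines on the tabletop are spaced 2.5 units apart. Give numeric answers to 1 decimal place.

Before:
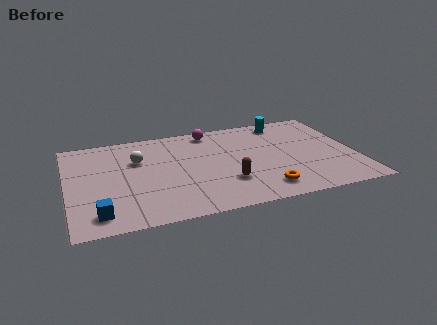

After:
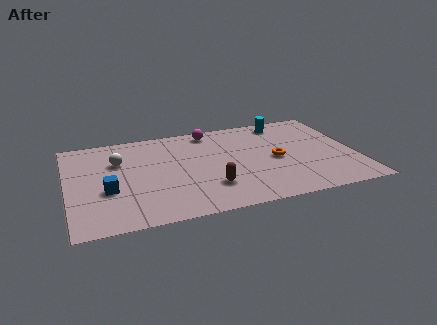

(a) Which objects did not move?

the magenta sphere and the cyan cylinder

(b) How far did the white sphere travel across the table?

0.9

The white sphere was near (3.3, 5.4) before and (2.4, 5.5) after, so it travelled √(0.9² + 0.1²) ≈ 0.9 units.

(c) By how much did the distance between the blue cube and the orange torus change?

+0.3

They were about 7.5 units apart before and 7.8 after — 0.3 units further apart.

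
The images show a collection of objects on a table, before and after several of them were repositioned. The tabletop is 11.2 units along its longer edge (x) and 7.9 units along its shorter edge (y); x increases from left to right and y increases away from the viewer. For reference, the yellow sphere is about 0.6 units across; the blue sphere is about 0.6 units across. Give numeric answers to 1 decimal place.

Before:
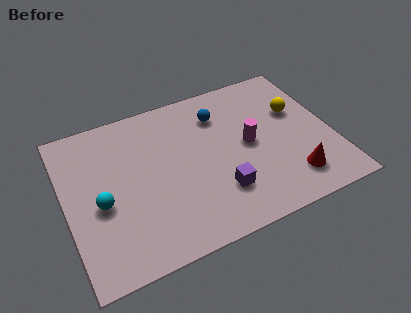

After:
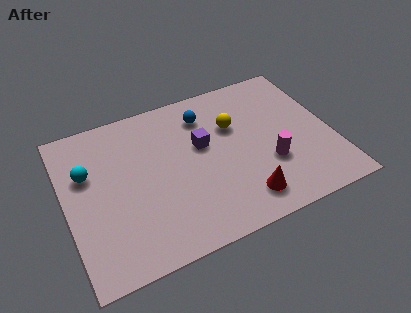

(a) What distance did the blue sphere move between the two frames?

0.6

The blue sphere moved from about (6.7, 6.0) to (6.1, 6.2), a distance of √(0.6² + 0.2²) ≈ 0.6.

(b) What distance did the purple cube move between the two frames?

2.6

The purple cube was near (6.2, 2.1) before and (5.8, 4.7) after, so it travelled √(0.4² + 2.6²) ≈ 2.6 units.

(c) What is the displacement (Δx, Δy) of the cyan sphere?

(-0.4, 1.7)

From the two frames, the cyan sphere sits at roughly (1.4, 3.4) before and (1.0, 5.1) after.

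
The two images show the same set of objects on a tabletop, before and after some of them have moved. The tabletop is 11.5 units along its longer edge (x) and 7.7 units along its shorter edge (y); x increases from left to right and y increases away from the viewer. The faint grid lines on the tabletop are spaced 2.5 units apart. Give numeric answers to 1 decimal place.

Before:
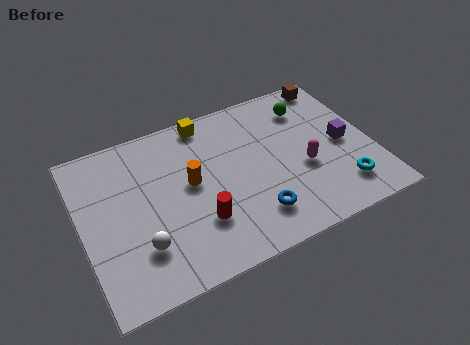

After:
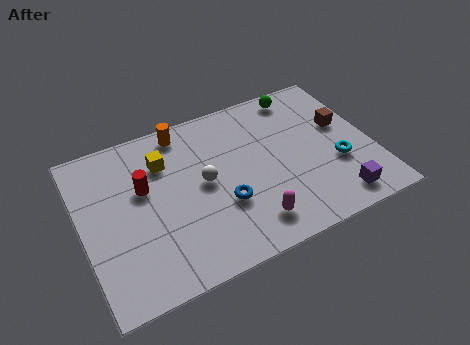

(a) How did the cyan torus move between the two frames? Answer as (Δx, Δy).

(0.0, 1.2)

The cyan torus started near (10.0, 1.6) and ended near (10.0, 2.8).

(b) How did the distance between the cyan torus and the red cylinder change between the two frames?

+2.1

The distance was about 5.6 in the first image and 7.7 in the second, so they moved 2.1 units further apart.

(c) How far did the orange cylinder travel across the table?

2.6

The orange cylinder moved from about (4.3, 4.2) to (4.3, 6.8), a distance of √(0.0² + 2.6²) ≈ 2.6.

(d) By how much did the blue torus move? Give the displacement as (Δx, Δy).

(-1.1, 1.0)

The blue torus started near (6.5, 1.7) and ended near (5.4, 2.7).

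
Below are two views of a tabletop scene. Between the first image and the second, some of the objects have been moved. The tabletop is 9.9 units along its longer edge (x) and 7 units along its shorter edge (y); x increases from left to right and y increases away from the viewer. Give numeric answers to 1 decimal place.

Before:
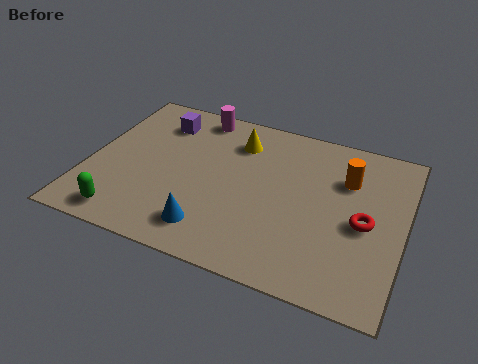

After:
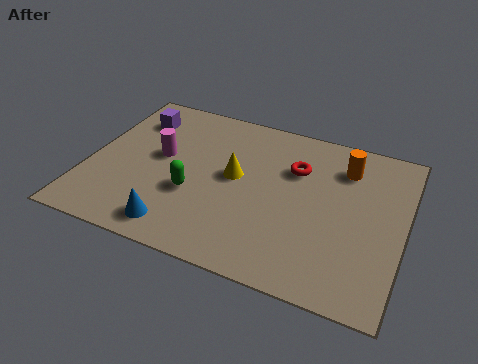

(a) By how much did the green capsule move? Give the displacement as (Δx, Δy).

(1.9, 1.7)

The green capsule was at about (1.5, 0.9) and moved to about (3.4, 2.6).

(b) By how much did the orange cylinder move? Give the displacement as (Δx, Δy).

(-0.1, 0.5)

From the two frames, the orange cylinder sits at roughly (8.0, 4.9) before and (7.9, 5.4) after.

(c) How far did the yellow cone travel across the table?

1.6

The yellow cone was near (4.5, 5.4) before and (4.6, 3.8) after, so it travelled √(0.1² + 1.6²) ≈ 1.6 units.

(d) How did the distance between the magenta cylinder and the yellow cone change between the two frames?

+0.8

Before: roughly 1.6 units apart; after: 2.4. That's 0.8 units further apart.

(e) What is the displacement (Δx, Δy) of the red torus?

(-2.3, 1.6)

From the two frames, the red torus sits at roughly (8.7, 3.2) before and (6.4, 4.8) after.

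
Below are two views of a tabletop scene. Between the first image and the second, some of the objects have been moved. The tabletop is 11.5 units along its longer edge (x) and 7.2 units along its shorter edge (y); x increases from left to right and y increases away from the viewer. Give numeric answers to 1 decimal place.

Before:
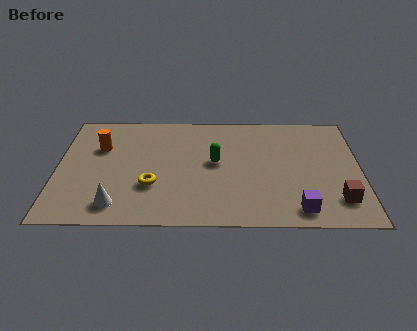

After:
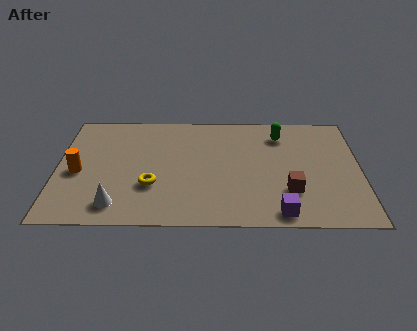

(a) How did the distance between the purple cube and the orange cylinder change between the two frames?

-0.4

The distance was about 8.4 in the first image and 8.0 in the second, so they moved 0.4 units closer together.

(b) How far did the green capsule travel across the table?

3.1

The green capsule moved from about (6.0, 3.9) to (8.5, 5.7), a distance of √(2.5² + 1.8²) ≈ 3.1.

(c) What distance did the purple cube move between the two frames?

0.7

The purple cube was near (9.1, 1.0) before and (8.4, 0.8) after, so it travelled √(0.7² + 0.2²) ≈ 0.7 units.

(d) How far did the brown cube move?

1.9

The brown cube was near (10.6, 1.6) before and (8.8, 2.1) after, so it travelled √(1.8² + 0.5²) ≈ 1.9 units.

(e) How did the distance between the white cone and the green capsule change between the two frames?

+3.1

They were about 4.6 units apart before and 7.7 after — 3.1 units further apart.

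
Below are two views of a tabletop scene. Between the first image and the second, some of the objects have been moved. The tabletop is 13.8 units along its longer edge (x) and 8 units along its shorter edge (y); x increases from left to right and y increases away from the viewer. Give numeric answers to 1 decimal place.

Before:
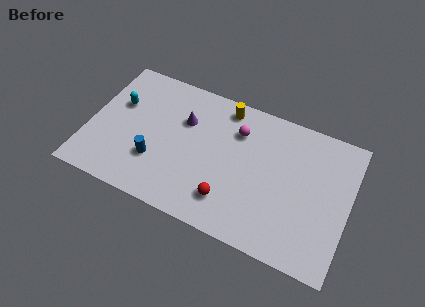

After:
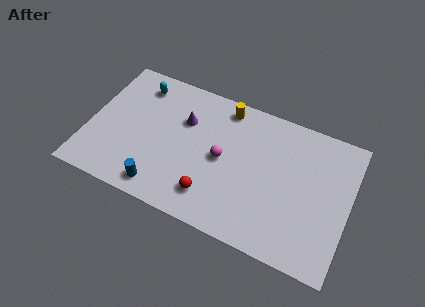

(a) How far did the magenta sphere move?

2.0

The magenta sphere moved from about (7.7, 5.9) to (7.1, 4.0), a distance of √(0.6² + 1.9²) ≈ 2.0.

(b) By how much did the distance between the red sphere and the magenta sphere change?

-1.8

The distance was about 4.1 in the first image and 2.3 in the second, so they moved 1.8 units closer together.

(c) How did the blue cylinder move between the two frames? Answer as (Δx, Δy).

(0.5, -1.4)

The blue cylinder was at about (3.7, 2.5) and moved to about (4.2, 1.1).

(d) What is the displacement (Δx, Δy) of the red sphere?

(-0.9, -0.1)

From the two frames, the red sphere sits at roughly (7.7, 1.8) before and (6.8, 1.7) after.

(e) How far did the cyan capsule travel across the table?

1.7

The cyan capsule moved from about (1.4, 5.1) to (2.3, 6.6), a distance of √(0.9² + 1.5²) ≈ 1.7.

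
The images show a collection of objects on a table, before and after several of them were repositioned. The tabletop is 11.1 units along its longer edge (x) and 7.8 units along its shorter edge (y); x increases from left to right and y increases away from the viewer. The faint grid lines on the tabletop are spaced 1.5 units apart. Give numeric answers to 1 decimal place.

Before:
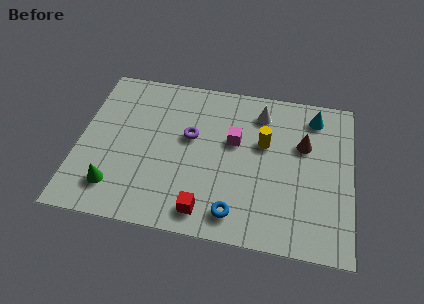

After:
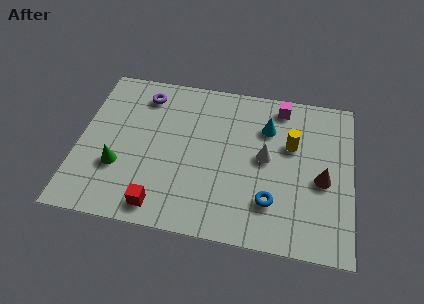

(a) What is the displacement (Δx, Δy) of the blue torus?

(1.4, 0.8)

The blue torus started near (6.5, 1.2) and ended near (7.9, 2.0).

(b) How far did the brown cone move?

1.8

The brown cone was near (9.1, 5.0) before and (9.9, 3.4) after, so it travelled √(0.8² + 1.6²) ≈ 1.8 units.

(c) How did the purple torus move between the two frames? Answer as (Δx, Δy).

(-2.0, 1.8)

The purple torus was at about (4.5, 4.6) and moved to about (2.5, 6.4).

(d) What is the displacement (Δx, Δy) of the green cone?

(0.1, 1.0)

The green cone started near (1.6, 1.6) and ended near (1.7, 2.6).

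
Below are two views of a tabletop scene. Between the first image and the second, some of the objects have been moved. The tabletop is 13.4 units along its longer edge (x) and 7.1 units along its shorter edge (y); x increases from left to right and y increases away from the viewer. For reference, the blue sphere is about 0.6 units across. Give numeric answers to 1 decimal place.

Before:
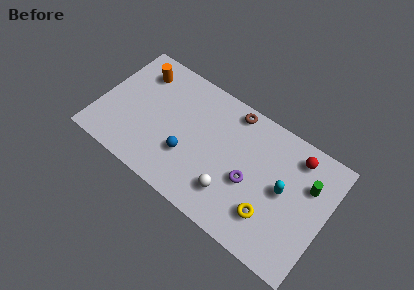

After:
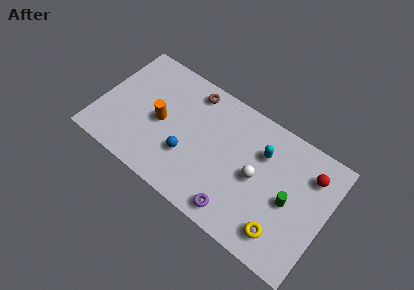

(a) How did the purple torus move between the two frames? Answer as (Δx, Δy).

(-0.4, -2.0)

From the two frames, the purple torus sits at roughly (9.0, 3.0) before and (8.6, 1.0) after.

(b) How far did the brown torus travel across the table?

2.4

The brown torus moved from about (7.4, 6.3) to (5.0, 6.1), a distance of √(2.4² + 0.2²) ≈ 2.4.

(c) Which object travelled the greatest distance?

the orange cylinder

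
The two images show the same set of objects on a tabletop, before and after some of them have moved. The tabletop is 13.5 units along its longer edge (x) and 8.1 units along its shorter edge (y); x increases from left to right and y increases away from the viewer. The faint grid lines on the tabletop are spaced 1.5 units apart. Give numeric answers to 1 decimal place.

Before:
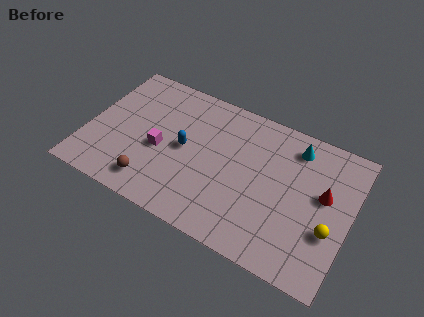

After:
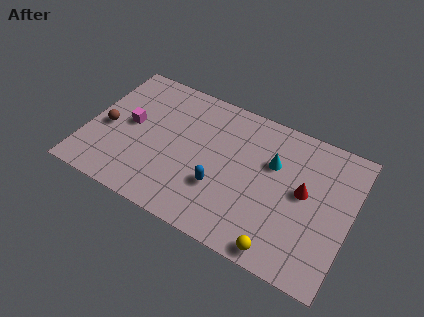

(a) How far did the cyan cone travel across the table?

1.7

The cyan cone was near (10.4, 6.7) before and (9.4, 5.3) after, so it travelled √(1.0² + 1.4²) ≈ 1.7 units.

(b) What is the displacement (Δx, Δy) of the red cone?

(-1.0, -0.3)

The red cone was at about (12.1, 4.7) and moved to about (11.1, 4.4).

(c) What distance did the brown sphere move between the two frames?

3.5

The brown sphere was near (3.7, 1.4) before and (1.0, 3.6) after, so it travelled √(2.7² + 2.2²) ≈ 3.5 units.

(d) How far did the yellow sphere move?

3.0

The yellow sphere was near (12.6, 2.9) before and (10.4, 0.8) after, so it travelled √(2.2² + 2.1²) ≈ 3.0 units.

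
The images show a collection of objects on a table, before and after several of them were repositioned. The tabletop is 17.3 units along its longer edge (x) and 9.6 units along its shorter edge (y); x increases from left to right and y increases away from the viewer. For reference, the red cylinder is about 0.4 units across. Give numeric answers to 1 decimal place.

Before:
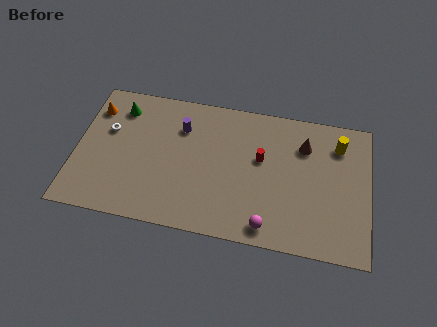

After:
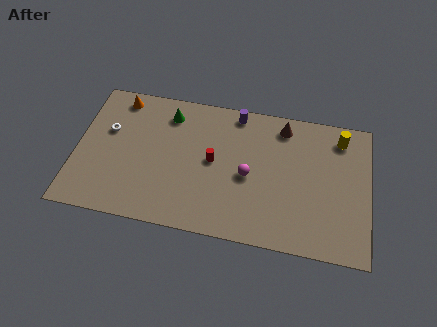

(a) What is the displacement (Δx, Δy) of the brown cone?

(-1.3, 1.1)

From the two frames, the brown cone sits at roughly (13.4, 7.1) before and (12.1, 8.2) after.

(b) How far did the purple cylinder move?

3.6

From (6.1, 7.0) to (9.3, 8.6), the purple cylinder covered √(3.2² + 1.6²) ≈ 3.6 units.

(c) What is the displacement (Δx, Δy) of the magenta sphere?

(-1.3, 3.2)

The magenta sphere started near (11.5, 1.2) and ended near (10.2, 4.4).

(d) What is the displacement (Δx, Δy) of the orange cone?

(1.4, 1.0)

From the two frames, the orange cone sits at roughly (0.9, 7.4) before and (2.3, 8.4) after.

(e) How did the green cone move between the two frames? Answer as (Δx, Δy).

(2.9, 0.1)

The green cone was at about (2.4, 7.7) and moved to about (5.3, 7.8).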